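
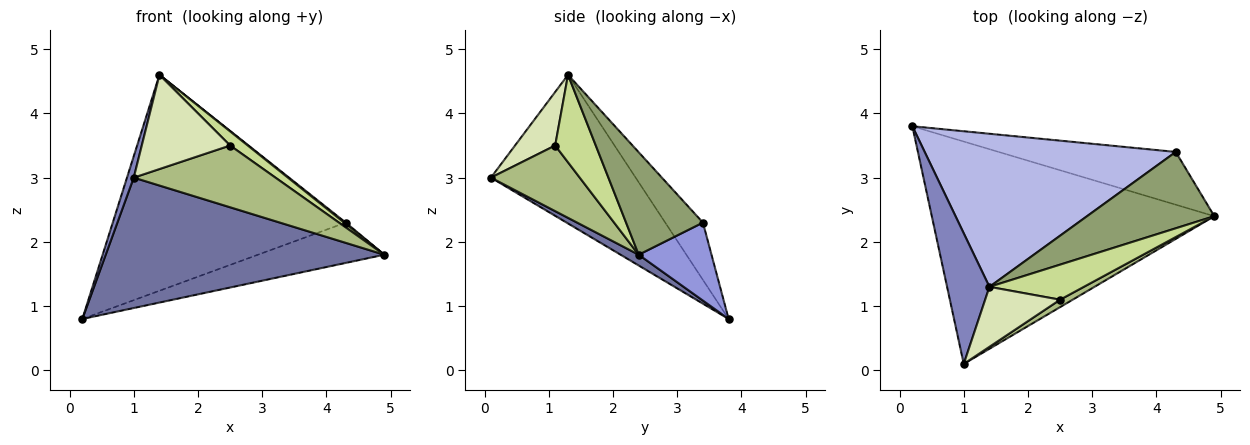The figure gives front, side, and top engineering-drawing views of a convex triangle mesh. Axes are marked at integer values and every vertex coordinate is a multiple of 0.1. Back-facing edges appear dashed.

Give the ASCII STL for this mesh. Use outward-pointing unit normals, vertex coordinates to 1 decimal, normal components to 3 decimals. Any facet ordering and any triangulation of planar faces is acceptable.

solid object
 facet normal 0.033 -0.506 -0.862
  outer loop
   vertex 1.0 0.1 3.0
   vertex 0.2 3.8 0.8
   vertex 4.9 2.4 1.8
  endloop
 endfacet
 facet normal -0.961 -0.045 0.274
  outer loop
   vertex 1.4 1.3 4.6
   vertex 0.2 3.8 0.8
   vertex 1.0 0.1 3.0
  endloop
 endfacet
 facet normal 0.330 0.573 -0.750
  outer loop
   vertex 4.3 3.4 2.3
   vertex 4.9 2.4 1.8
   vertex 0.2 3.8 0.8
  endloop
 endfacet
 facet normal -0.131 0.809 0.573
  outer loop
   vertex 4.3 3.4 2.3
   vertex 0.2 3.8 0.8
   vertex 1.4 1.3 4.6
  endloop
 endfacet
 facet normal 0.627 -0.013 0.779
  outer loop
   vertex 4.3 3.4 2.3
   vertex 1.4 1.3 4.6
   vertex 4.9 2.4 1.8
  endloop
 endfacet
 facet normal 0.528 -0.843 0.101
  outer loop
   vertex 2.5 1.1 3.5
   vertex 1.0 0.1 3.0
   vertex 4.9 2.4 1.8
  endloop
 endfacet
 facet normal 0.652 -0.284 0.703
  outer loop
   vertex 2.5 1.1 3.5
   vertex 4.9 2.4 1.8
   vertex 1.4 1.3 4.6
  endloop
 endfacet
 facet normal 0.358 -0.788 0.501
  outer loop
   vertex 2.5 1.1 3.5
   vertex 1.4 1.3 4.6
   vertex 1.0 0.1 3.0
  endloop
 endfacet
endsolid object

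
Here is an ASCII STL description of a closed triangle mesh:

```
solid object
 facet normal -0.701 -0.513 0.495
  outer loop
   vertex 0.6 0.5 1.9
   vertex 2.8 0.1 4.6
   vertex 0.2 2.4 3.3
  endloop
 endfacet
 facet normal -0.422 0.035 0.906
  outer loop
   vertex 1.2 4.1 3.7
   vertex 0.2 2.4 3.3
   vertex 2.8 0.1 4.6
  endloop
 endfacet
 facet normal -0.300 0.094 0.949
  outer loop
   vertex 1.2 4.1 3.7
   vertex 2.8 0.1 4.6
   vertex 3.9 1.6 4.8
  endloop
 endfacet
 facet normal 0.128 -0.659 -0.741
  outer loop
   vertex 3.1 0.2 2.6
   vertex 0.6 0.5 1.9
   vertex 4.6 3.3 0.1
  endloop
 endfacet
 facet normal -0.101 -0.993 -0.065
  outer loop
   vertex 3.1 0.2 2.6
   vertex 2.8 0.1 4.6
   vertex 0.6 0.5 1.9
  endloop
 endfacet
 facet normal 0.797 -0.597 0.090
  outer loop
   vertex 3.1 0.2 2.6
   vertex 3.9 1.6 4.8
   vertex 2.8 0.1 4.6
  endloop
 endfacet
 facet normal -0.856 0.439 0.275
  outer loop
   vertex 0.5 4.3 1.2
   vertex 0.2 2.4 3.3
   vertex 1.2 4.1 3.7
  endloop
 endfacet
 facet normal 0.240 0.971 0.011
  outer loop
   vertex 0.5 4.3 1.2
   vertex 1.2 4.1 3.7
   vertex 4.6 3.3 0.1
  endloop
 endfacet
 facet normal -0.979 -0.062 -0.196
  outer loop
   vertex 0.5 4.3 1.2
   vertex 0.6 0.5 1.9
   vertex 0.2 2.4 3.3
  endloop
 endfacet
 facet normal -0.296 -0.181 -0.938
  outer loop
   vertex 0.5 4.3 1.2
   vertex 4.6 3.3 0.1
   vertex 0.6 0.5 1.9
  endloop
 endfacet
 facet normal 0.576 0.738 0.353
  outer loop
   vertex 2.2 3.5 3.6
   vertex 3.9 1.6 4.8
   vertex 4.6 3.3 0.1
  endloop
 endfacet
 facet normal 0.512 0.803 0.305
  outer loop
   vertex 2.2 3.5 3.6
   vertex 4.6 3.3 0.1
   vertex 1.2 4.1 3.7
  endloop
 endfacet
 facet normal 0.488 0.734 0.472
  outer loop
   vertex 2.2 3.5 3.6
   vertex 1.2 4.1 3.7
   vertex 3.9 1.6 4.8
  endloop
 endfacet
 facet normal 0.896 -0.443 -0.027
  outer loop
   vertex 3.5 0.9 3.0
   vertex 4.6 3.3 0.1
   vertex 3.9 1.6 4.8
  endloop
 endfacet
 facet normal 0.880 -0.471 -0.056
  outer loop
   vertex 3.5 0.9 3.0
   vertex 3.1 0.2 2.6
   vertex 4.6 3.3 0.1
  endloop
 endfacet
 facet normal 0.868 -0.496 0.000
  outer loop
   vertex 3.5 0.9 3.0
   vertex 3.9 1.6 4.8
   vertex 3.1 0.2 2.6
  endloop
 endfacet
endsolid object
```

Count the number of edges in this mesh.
24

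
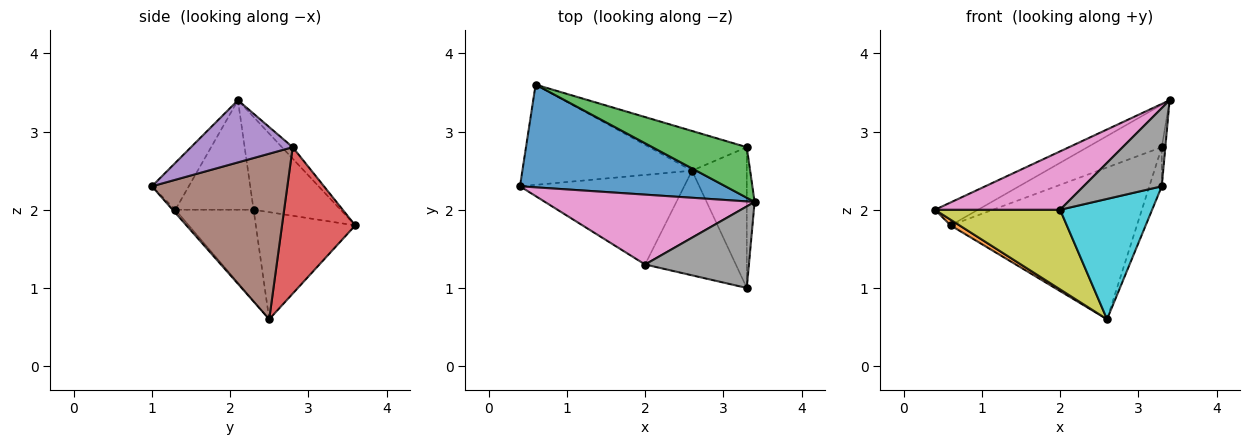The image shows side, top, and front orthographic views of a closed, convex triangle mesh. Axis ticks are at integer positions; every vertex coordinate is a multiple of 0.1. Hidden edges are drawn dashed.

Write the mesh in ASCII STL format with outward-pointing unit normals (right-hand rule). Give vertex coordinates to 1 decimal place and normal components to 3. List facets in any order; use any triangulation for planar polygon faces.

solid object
 facet normal -0.403 0.199 0.893
  outer loop
   vertex 0.6 3.6 1.8
   vertex 0.4 2.3 2.0
   vertex 3.4 2.1 3.4
  endloop
 endfacet
 facet normal -0.533 -0.048 -0.845
  outer loop
   vertex 2.6 2.5 0.6
   vertex 0.4 2.3 2.0
   vertex 0.6 3.6 1.8
  endloop
 endfacet
 facet normal -0.093 0.640 0.762
  outer loop
   vertex 3.3 2.8 2.8
   vertex 0.6 3.6 1.8
   vertex 3.4 2.1 3.4
  endloop
 endfacet
 facet normal 0.355 0.904 -0.236
  outer loop
   vertex 3.3 2.8 2.8
   vertex 2.6 2.5 0.6
   vertex 0.6 3.6 1.8
  endloop
 endfacet
 facet normal 0.992 0.035 -0.125
  outer loop
   vertex 3.3 2.8 2.8
   vertex 3.4 2.1 3.4
   vertex 3.3 1.0 2.3
  endloop
 endfacet
 facet normal 0.946 0.087 -0.313
  outer loop
   vertex 3.3 2.8 2.8
   vertex 3.3 1.0 2.3
   vertex 2.6 2.5 0.6
  endloop
 endfacet
 facet normal -0.372 -0.595 0.712
  outer loop
   vertex 2.0 1.3 2.0
   vertex 3.4 2.1 3.4
   vertex 0.4 2.3 2.0
  endloop
 endfacet
 facet normal -0.310 -0.658 0.686
  outer loop
   vertex 2.0 1.3 2.0
   vertex 3.3 1.0 2.3
   vertex 3.4 2.1 3.4
  endloop
 endfacet
 facet normal -0.383 -0.614 -0.690
  outer loop
   vertex 2.0 1.3 2.0
   vertex 0.4 2.3 2.0
   vertex 2.6 2.5 0.6
  endloop
 endfacet
 facet normal -0.023 -0.754 -0.656
  outer loop
   vertex 2.0 1.3 2.0
   vertex 2.6 2.5 0.6
   vertex 3.3 1.0 2.3
  endloop
 endfacet
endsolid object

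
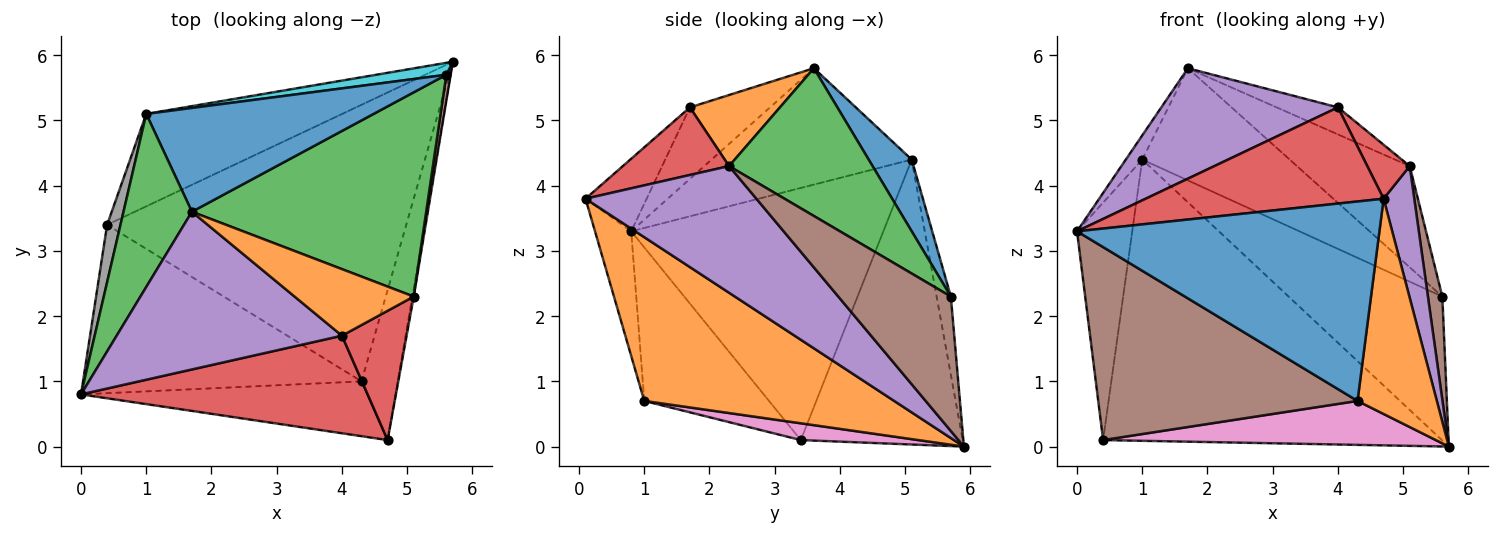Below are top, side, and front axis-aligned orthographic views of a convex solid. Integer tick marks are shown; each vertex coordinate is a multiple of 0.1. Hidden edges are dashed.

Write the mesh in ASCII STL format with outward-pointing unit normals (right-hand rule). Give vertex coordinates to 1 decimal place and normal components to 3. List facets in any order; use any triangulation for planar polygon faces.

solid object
 facet normal -0.115 -0.958 -0.263
  outer loop
   vertex 4.3 1.0 0.7
   vertex 4.7 0.1 3.8
   vertex 0.0 0.8 3.3
  endloop
 endfacet
 facet normal 0.933 -0.296 -0.206
  outer loop
   vertex 4.3 1.0 0.7
   vertex 5.7 5.9 0.0
   vertex 4.7 0.1 3.8
  endloop
 endfacet
 facet normal -0.860 0.071 0.506
  outer loop
   vertex 1.0 5.1 4.4
   vertex 0.0 0.8 3.3
   vertex 1.7 3.6 5.8
  endloop
 endfacet
 facet normal -0.177 -0.691 0.701
  outer loop
   vertex 4.0 1.7 5.2
   vertex 0.0 0.8 3.3
   vertex 4.7 0.1 3.8
  endloop
 endfacet
 facet normal -0.252 -0.555 0.793
  outer loop
   vertex 4.0 1.7 5.2
   vertex 1.7 3.6 5.8
   vertex 0.0 0.8 3.3
  endloop
 endfacet
 facet normal -0.341 -0.708 -0.618
  outer loop
   vertex 0.4 3.4 0.1
   vertex 4.3 1.0 0.7
   vertex 0.0 0.8 3.3
  endloop
 endfacet
 facet normal 0.055 -0.157 -0.986
  outer loop
   vertex 0.4 3.4 0.1
   vertex 5.7 5.9 0.0
   vertex 4.3 1.0 0.7
  endloop
 endfacet
 facet normal -0.976 0.214 0.052
  outer loop
   vertex 0.4 3.4 0.1
   vertex 0.0 0.8 3.3
   vertex 1.0 5.1 4.4
  endloop
 endfacet
 facet normal -0.413 0.865 -0.284
  outer loop
   vertex 0.4 3.4 0.1
   vertex 1.0 5.1 4.4
   vertex 5.7 5.9 0.0
  endloop
 endfacet
 facet normal -0.092 0.992 0.082
  outer loop
   vertex 5.6 5.7 2.3
   vertex 5.7 5.9 0.0
   vertex 1.0 5.1 4.4
  endloop
 endfacet
 facet normal 0.210 0.718 0.664
  outer loop
   vertex 5.6 5.7 2.3
   vertex 1.0 5.1 4.4
   vertex 1.7 3.6 5.8
  endloop
 endfacet
 facet normal 0.484 0.329 0.811
  outer loop
   vertex 5.1 2.3 4.3
   vertex 1.7 3.6 5.8
   vertex 4.0 1.7 5.2
  endloop
 endfacet
 facet normal 0.492 0.387 0.780
  outer loop
   vertex 5.1 2.3 4.3
   vertex 5.6 5.7 2.3
   vertex 1.7 3.6 5.8
  endloop
 endfacet
 facet normal 0.694 -0.277 0.664
  outer loop
   vertex 5.1 2.3 4.3
   vertex 4.0 1.7 5.2
   vertex 4.7 0.1 3.8
  endloop
 endfacet
 facet normal 0.984 -0.177 -0.010
  outer loop
   vertex 5.1 2.3 4.3
   vertex 4.7 0.1 3.8
   vertex 5.7 5.9 0.0
  endloop
 endfacet
 facet normal 0.991 -0.127 0.032
  outer loop
   vertex 5.1 2.3 4.3
   vertex 5.7 5.9 0.0
   vertex 5.6 5.7 2.3
  endloop
 endfacet
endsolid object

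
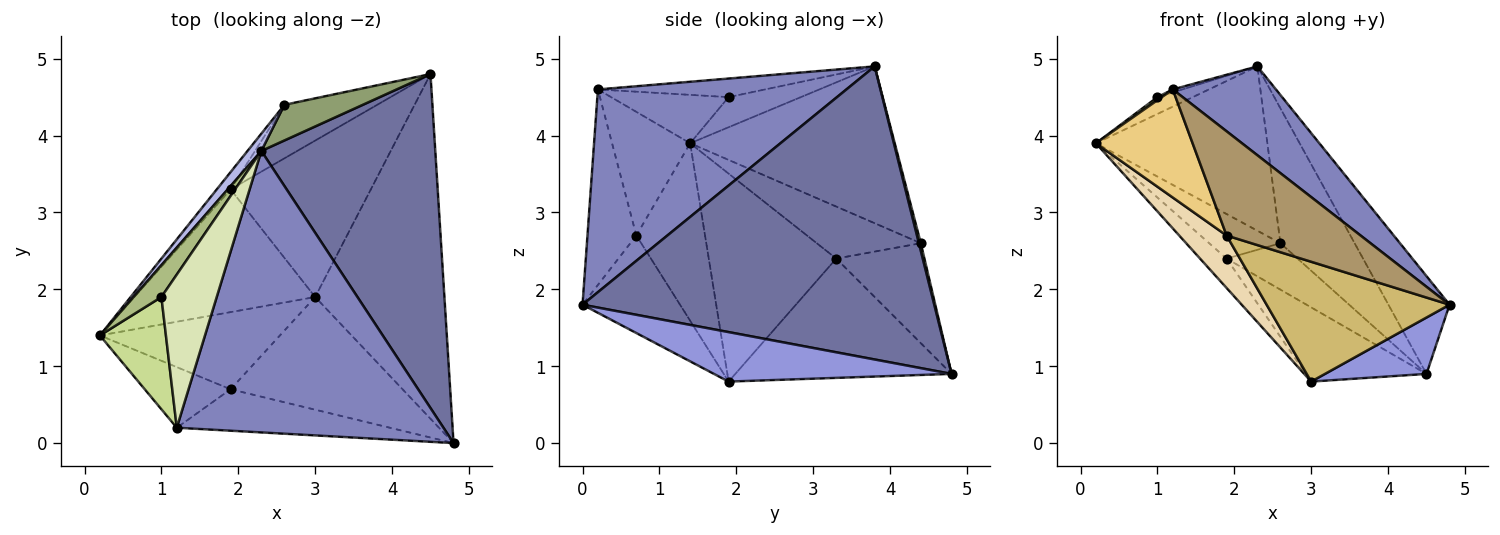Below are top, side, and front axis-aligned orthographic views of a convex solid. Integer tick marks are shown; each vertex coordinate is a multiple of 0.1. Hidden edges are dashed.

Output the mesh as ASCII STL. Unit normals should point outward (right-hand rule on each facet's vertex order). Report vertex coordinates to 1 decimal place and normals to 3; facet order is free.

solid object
 facet normal 0.851 0.148 0.505
  outer loop
   vertex 2.3 3.8 4.9
   vertex 4.8 0.0 1.8
   vertex 4.5 4.8 0.9
  endloop
 endfacet
 facet normal 0.587 -0.244 0.772
  outer loop
   vertex 1.2 0.2 4.6
   vertex 4.8 0.0 1.8
   vertex 2.3 3.8 4.9
  endloop
 endfacet
 facet normal 0.353 -0.151 -0.923
  outer loop
   vertex 3.0 1.9 0.8
   vertex 4.5 4.8 0.9
   vertex 4.8 0.0 1.8
  endloop
 endfacet
 facet normal -0.765 0.641 0.067
  outer loop
   vertex 2.6 4.4 2.6
   vertex 0.2 1.4 3.9
   vertex 2.3 3.8 4.9
  endloop
 endfacet
 facet normal 0.025 0.967 0.255
  outer loop
   vertex 2.6 4.4 2.6
   vertex 2.3 3.8 4.9
   vertex 4.5 4.8 0.9
  endloop
 endfacet
 facet normal -0.691 0.338 0.639
  outer loop
   vertex 1.0 1.9 4.5
   vertex 2.3 3.8 4.9
   vertex 0.2 1.4 3.9
  endloop
 endfacet
 facet normal -0.591 -0.022 0.806
  outer loop
   vertex 1.0 1.9 4.5
   vertex 0.2 1.4 3.9
   vertex 1.2 0.2 4.6
  endloop
 endfacet
 facet normal -0.318 0.018 0.948
  outer loop
   vertex 1.0 1.9 4.5
   vertex 1.2 0.2 4.6
   vertex 2.3 3.8 4.9
  endloop
 endfacet
 facet normal -0.321 -0.880 -0.350
  outer loop
   vertex 1.9 0.7 2.7
   vertex 4.8 0.0 1.8
   vertex 1.2 0.2 4.6
  endloop
 endfacet
 facet normal -0.362 -0.679 -0.639
  outer loop
   vertex 1.9 0.7 2.7
   vertex 3.0 1.9 0.8
   vertex 4.8 0.0 1.8
  endloop
 endfacet
 facet normal -0.576 -0.713 -0.400
  outer loop
   vertex 1.9 0.7 2.7
   vertex 1.2 0.2 4.6
   vertex 0.2 1.4 3.9
  endloop
 endfacet
 facet normal -0.632 -0.436 -0.641
  outer loop
   vertex 1.9 0.7 2.7
   vertex 0.2 1.4 3.9
   vertex 3.0 1.9 0.8
  endloop
 endfacet
 facet normal -0.609 0.340 -0.716
  outer loop
   vertex 1.9 3.3 2.4
   vertex 4.5 4.8 0.9
   vertex 3.0 1.9 0.8
  endloop
 endfacet
 facet normal -0.631 0.508 -0.586
  outer loop
   vertex 1.9 3.3 2.4
   vertex 2.6 4.4 2.6
   vertex 4.5 4.8 0.9
  endloop
 endfacet
 facet normal -0.745 0.155 -0.648
  outer loop
   vertex 1.9 3.3 2.4
   vertex 3.0 1.9 0.8
   vertex 0.2 1.4 3.9
  endloop
 endfacet
 facet normal -0.806 0.552 -0.214
  outer loop
   vertex 1.9 3.3 2.4
   vertex 0.2 1.4 3.9
   vertex 2.6 4.4 2.6
  endloop
 endfacet
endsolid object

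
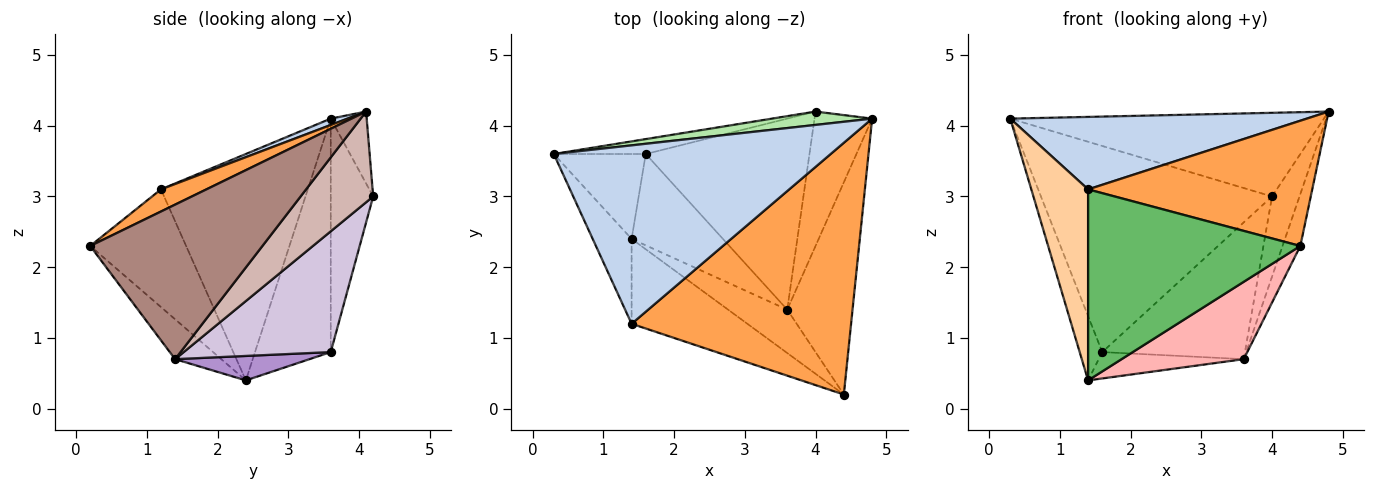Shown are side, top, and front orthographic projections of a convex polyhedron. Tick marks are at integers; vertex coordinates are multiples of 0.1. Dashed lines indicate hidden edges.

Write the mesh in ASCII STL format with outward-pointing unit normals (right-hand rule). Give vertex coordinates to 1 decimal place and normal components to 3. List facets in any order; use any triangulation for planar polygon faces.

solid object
 facet normal -0.897 0.267 -0.353
  outer loop
   vertex 1.6 3.6 0.8
   vertex 1.4 2.4 0.4
   vertex 0.3 3.6 4.1
  endloop
 endfacet
 facet normal 0.021 -0.376 0.926
  outer loop
   vertex 1.4 1.2 3.1
   vertex 4.8 4.1 4.2
   vertex 0.3 3.6 4.1
  endloop
 endfacet
 facet normal 0.090 -0.444 0.892
  outer loop
   vertex 1.4 1.2 3.1
   vertex 4.4 0.2 2.3
   vertex 4.8 4.1 4.2
  endloop
 endfacet
 facet normal -0.921 -0.356 -0.158
  outer loop
   vertex 1.4 1.2 3.1
   vertex 0.3 3.6 4.1
   vertex 1.4 2.4 0.4
  endloop
 endfacet
 facet normal -0.382 -0.845 -0.375
  outer loop
   vertex 1.4 1.2 3.1
   vertex 1.4 2.4 0.4
   vertex 4.4 0.2 2.3
  endloop
 endfacet
 facet normal -0.113 0.981 0.157
  outer loop
   vertex 4.0 4.2 3.0
   vertex 0.3 3.6 4.1
   vertex 4.8 4.1 4.2
  endloop
 endfacet
 facet normal -0.180 0.981 -0.071
  outer loop
   vertex 4.0 4.2 3.0
   vertex 1.6 3.6 0.8
   vertex 0.3 3.6 4.1
  endloop
 endfacet
 facet normal -0.313 -0.828 -0.465
  outer loop
   vertex 3.6 1.4 0.7
   vertex 4.4 0.2 2.3
   vertex 1.4 2.4 0.4
  endloop
 endfacet
 facet normal 0.249 0.269 -0.930
  outer loop
   vertex 3.6 1.4 0.7
   vertex 1.4 2.4 0.4
   vertex 1.6 3.6 0.8
  endloop
 endfacet
 facet normal 0.514 0.499 -0.697
  outer loop
   vertex 3.6 1.4 0.7
   vertex 1.6 3.6 0.8
   vertex 4.0 4.2 3.0
  endloop
 endfacet
 facet normal 0.917 0.095 -0.387
  outer loop
   vertex 3.6 1.4 0.7
   vertex 4.8 4.1 4.2
   vertex 4.4 0.2 2.3
  endloop
 endfacet
 facet normal 0.804 0.305 -0.511
  outer loop
   vertex 3.6 1.4 0.7
   vertex 4.0 4.2 3.0
   vertex 4.8 4.1 4.2
  endloop
 endfacet
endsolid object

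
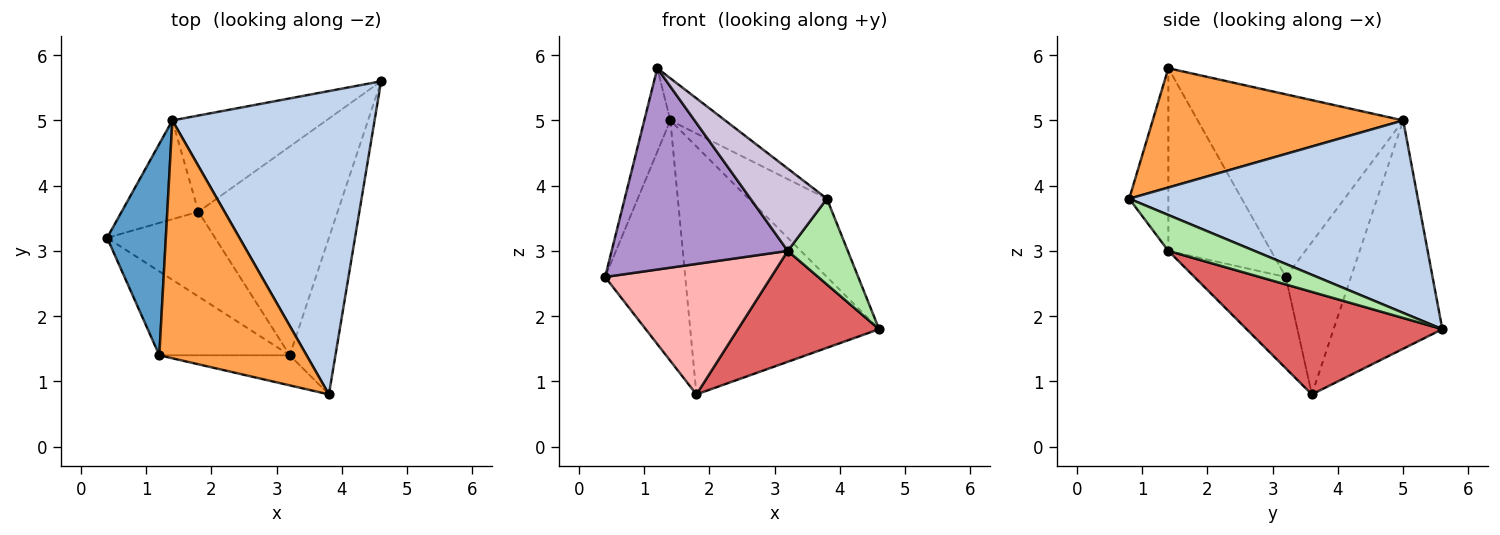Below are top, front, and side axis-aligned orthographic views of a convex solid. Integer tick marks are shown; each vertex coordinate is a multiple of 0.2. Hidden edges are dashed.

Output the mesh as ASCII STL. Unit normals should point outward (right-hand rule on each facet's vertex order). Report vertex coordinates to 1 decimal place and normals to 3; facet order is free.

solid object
 facet normal -0.945 0.120 0.304
  outer loop
   vertex 1.4 5.0 5.0
   vertex 0.4 3.2 2.6
   vertex 1.2 1.4 5.8
  endloop
 endfacet
 facet normal 0.678 0.184 0.712
  outer loop
   vertex 1.4 5.0 5.0
   vertex 3.8 0.8 3.8
   vertex 4.6 5.6 1.8
  endloop
 endfacet
 facet normal 0.624 0.136 0.770
  outer loop
   vertex 1.4 5.0 5.0
   vertex 1.2 1.4 5.8
   vertex 3.8 0.8 3.8
  endloop
 endfacet
 facet normal -0.601 0.739 -0.304
  outer loop
   vertex 1.8 3.6 0.8
   vertex 0.4 3.2 2.6
   vertex 1.4 5.0 5.0
  endloop
 endfacet
 facet normal -0.473 0.821 -0.319
  outer loop
   vertex 1.8 3.6 0.8
   vertex 1.4 5.0 5.0
   vertex 4.6 5.6 1.8
  endloop
 endfacet
 facet normal 0.567 -0.395 -0.722
  outer loop
   vertex 3.2 1.4 3.0
   vertex 4.6 5.6 1.8
   vertex 3.8 0.8 3.8
  endloop
 endfacet
 facet normal 0.545 -0.393 -0.740
  outer loop
   vertex 3.2 1.4 3.0
   vertex 1.8 3.6 0.8
   vertex 4.6 5.6 1.8
  endloop
 endfacet
 facet normal -0.419 -0.761 -0.495
  outer loop
   vertex 3.2 1.4 3.0
   vertex 0.4 3.2 2.6
   vertex 1.8 3.6 0.8
  endloop
 endfacet
 facet normal -0.474 -0.813 -0.339
  outer loop
   vertex 3.2 1.4 3.0
   vertex 1.2 1.4 5.8
   vertex 0.4 3.2 2.6
  endloop
 endfacet
 facet normal -0.433 -0.846 -0.310
  outer loop
   vertex 3.2 1.4 3.0
   vertex 3.8 0.8 3.8
   vertex 1.2 1.4 5.8
  endloop
 endfacet
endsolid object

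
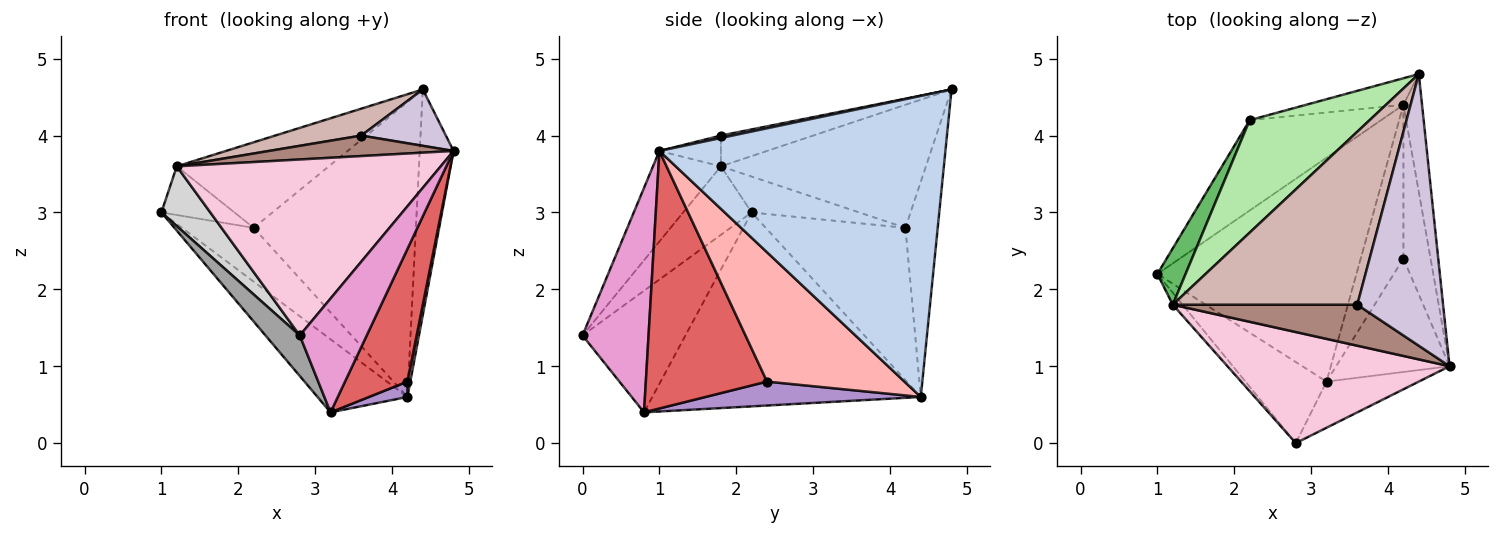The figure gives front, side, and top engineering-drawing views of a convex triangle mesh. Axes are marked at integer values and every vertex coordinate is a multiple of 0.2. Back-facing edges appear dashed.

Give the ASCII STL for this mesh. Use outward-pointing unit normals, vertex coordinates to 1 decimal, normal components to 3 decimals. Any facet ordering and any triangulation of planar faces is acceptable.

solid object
 facet normal -0.680 0.228 -0.697
  outer loop
   vertex 4.2 4.4 0.6
   vertex 3.2 0.8 0.4
   vertex 1.0 2.2 3.0
  endloop
 endfacet
 facet normal 0.991 0.117 -0.061
  outer loop
   vertex 4.2 4.4 0.6
   vertex 4.4 4.8 4.6
   vertex 4.8 1.0 3.8
  endloop
 endfacet
 facet normal -0.706 0.363 -0.609
  outer loop
   vertex 2.2 4.2 2.8
   vertex 4.2 4.4 0.6
   vertex 1.0 2.2 3.0
  endloop
 endfacet
 facet normal -0.194 0.977 -0.088
  outer loop
   vertex 2.2 4.2 2.8
   vertex 4.4 4.8 4.6
   vertex 4.2 4.4 0.6
  endloop
 endfacet
 facet normal -0.694 0.471 0.545
  outer loop
   vertex 2.2 4.2 2.8
   vertex 1.0 2.2 3.0
   vertex 1.2 1.8 3.6
  endloop
 endfacet
 facet normal -0.632 0.469 0.617
  outer loop
   vertex 2.2 4.2 2.8
   vertex 1.2 1.8 3.6
   vertex 4.4 4.8 4.6
  endloop
 endfacet
 facet normal 0.828 -0.426 -0.365
  outer loop
   vertex 4.2 2.4 0.8
   vertex 4.8 1.0 3.8
   vertex 3.2 0.8 0.4
  endloop
 endfacet
 facet normal 0.978 -0.021 -0.205
  outer loop
   vertex 4.2 2.4 0.8
   vertex 4.2 4.4 0.6
   vertex 4.8 1.0 3.8
  endloop
 endfacet
 facet normal 0.487 -0.087 -0.869
  outer loop
   vertex 4.2 2.4 0.8
   vertex 3.2 0.8 0.4
   vertex 4.2 4.4 0.6
  endloop
 endfacet
 facet normal 0.028 -0.203 0.979
  outer loop
   vertex 3.6 1.8 4.0
   vertex 4.8 1.0 3.8
   vertex 4.4 4.8 4.6
  endloop
 endfacet
 facet normal -0.147 -0.442 0.885
  outer loop
   vertex 3.6 1.8 4.0
   vertex 1.2 1.8 3.6
   vertex 4.8 1.0 3.8
  endloop
 endfacet
 facet normal -0.162 -0.152 0.975
  outer loop
   vertex 3.6 1.8 4.0
   vertex 4.4 4.8 4.6
   vertex 1.2 1.8 3.6
  endloop
 endfacet
 facet normal 0.675 -0.684 -0.277
  outer loop
   vertex 2.8 0.0 1.4
   vertex 3.2 0.8 0.4
   vertex 4.8 1.0 3.8
  endloop
 endfacet
 facet normal -0.213 -0.826 0.521
  outer loop
   vertex 2.8 0.0 1.4
   vertex 4.8 1.0 3.8
   vertex 1.2 1.8 3.6
  endloop
 endfacet
 facet normal -0.802 -0.267 -0.535
  outer loop
   vertex 2.8 0.0 1.4
   vertex 1.0 2.2 3.0
   vertex 3.2 0.8 0.4
  endloop
 endfacet
 facet normal -0.808 -0.577 -0.115
  outer loop
   vertex 2.8 0.0 1.4
   vertex 1.2 1.8 3.6
   vertex 1.0 2.2 3.0
  endloop
 endfacet
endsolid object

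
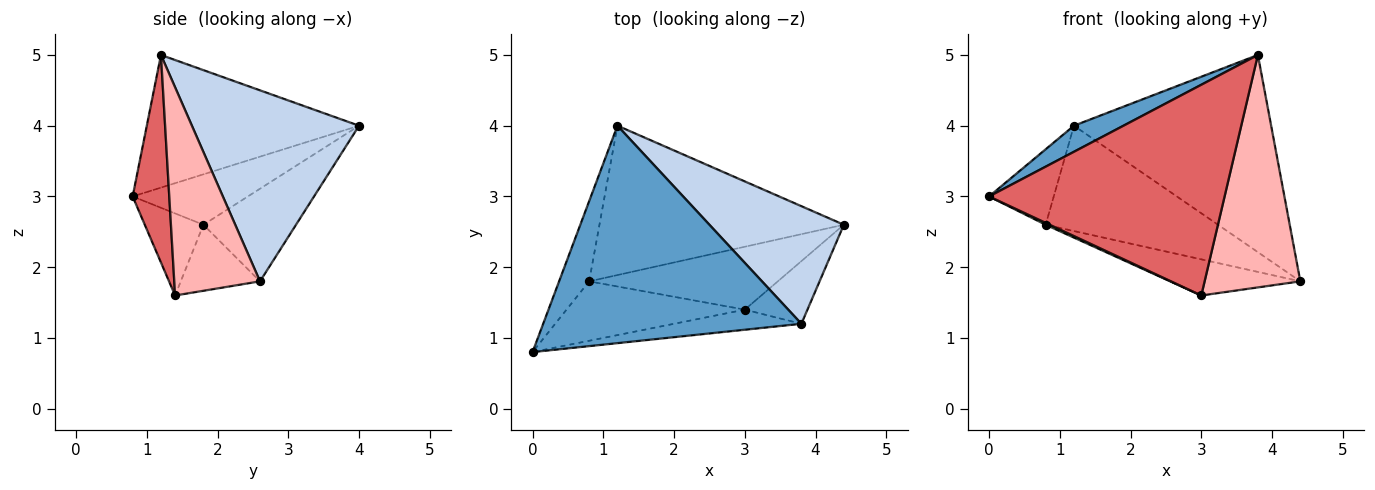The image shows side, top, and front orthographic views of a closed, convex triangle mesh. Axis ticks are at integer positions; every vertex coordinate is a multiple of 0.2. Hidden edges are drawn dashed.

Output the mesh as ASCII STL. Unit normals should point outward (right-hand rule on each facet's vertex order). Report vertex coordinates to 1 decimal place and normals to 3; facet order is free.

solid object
 facet normal -0.454 -0.106 0.884
  outer loop
   vertex 3.8 1.2 5.0
   vertex 1.2 4.0 4.0
   vertex 0.0 0.8 3.0
  endloop
 endfacet
 facet normal 0.589 0.694 0.414
  outer loop
   vertex 3.8 1.2 5.0
   vertex 4.4 2.6 1.8
   vertex 1.2 4.0 4.0
  endloop
 endfacet
 facet normal -0.774 0.434 -0.461
  outer loop
   vertex 0.8 1.8 2.6
   vertex 0.0 0.8 3.0
   vertex 1.2 4.0 4.0
  endloop
 endfacet
 facet normal -0.296 0.551 -0.781
  outer loop
   vertex 0.8 1.8 2.6
   vertex 1.2 4.0 4.0
   vertex 4.4 2.6 1.8
  endloop
 endfacet
 facet normal -0.418 -0.029 -0.908
  outer loop
   vertex 3.0 1.4 1.6
   vertex 0.0 0.8 3.0
   vertex 0.8 1.8 2.6
  endloop
 endfacet
 facet normal -0.290 0.477 -0.830
  outer loop
   vertex 3.0 1.4 1.6
   vertex 0.8 1.8 2.6
   vertex 4.4 2.6 1.8
  endloop
 endfacet
 facet normal 0.153 -0.984 -0.094
  outer loop
   vertex 3.0 1.4 1.6
   vertex 3.8 1.2 5.0
   vertex 0.0 0.8 3.0
  endloop
 endfacet
 facet normal 0.654 -0.730 -0.197
  outer loop
   vertex 3.0 1.4 1.6
   vertex 4.4 2.6 1.8
   vertex 3.8 1.2 5.0
  endloop
 endfacet
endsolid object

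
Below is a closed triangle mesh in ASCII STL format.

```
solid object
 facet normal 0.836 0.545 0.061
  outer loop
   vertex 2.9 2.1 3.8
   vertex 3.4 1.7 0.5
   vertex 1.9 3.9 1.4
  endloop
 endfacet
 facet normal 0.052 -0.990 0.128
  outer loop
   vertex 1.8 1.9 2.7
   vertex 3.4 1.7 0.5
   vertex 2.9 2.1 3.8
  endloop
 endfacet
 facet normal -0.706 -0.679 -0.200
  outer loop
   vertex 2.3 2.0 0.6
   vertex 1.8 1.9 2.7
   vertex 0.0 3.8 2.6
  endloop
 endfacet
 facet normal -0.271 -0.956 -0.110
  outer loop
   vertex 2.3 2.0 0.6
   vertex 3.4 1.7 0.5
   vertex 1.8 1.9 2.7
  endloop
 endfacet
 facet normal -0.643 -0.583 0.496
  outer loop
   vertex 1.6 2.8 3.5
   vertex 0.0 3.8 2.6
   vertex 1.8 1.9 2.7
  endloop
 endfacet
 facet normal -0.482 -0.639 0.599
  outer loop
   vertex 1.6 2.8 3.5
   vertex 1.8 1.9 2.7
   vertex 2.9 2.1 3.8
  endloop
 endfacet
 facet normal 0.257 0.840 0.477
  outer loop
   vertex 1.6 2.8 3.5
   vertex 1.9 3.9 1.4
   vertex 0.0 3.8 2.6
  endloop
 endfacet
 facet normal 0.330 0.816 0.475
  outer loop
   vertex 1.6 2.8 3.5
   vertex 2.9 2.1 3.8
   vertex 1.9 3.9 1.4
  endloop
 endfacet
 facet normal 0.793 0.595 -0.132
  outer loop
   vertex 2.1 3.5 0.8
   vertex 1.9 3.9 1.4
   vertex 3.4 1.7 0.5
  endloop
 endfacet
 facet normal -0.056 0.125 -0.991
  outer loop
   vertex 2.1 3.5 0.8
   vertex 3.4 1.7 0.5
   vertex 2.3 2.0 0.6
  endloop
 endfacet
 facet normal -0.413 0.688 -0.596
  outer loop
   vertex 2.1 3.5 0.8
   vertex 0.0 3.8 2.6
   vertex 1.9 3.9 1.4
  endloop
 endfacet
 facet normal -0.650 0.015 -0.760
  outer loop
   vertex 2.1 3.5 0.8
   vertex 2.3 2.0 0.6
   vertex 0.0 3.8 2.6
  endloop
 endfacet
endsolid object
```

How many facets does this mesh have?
12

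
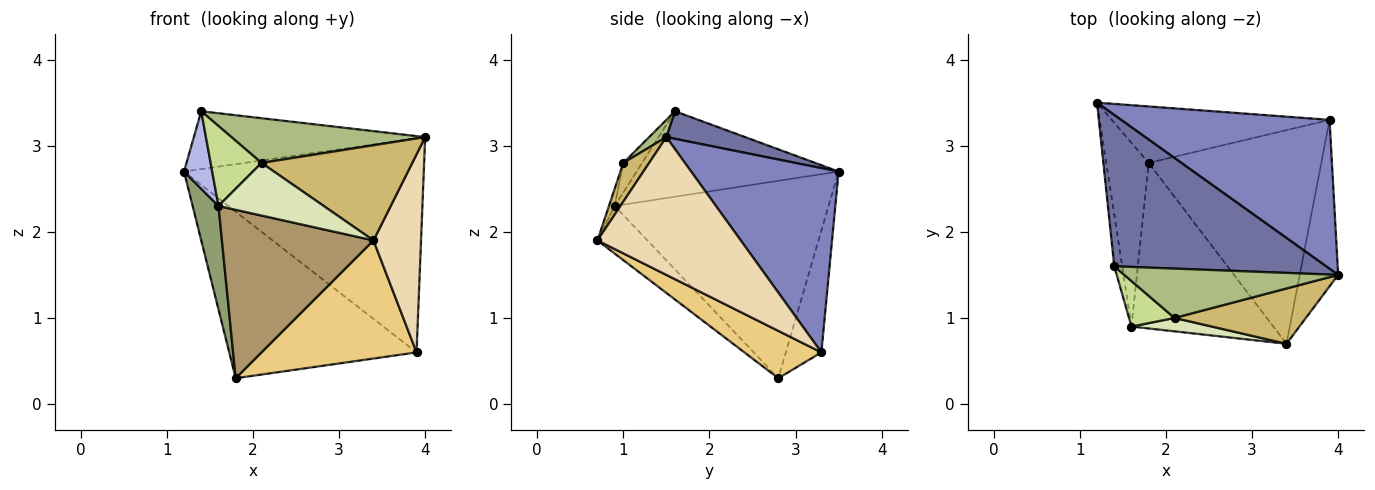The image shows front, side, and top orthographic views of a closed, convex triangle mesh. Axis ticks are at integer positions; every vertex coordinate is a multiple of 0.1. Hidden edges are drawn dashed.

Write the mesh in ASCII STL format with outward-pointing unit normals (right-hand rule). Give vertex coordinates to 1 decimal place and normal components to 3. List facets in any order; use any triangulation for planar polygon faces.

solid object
 facet normal 0.121 0.354 0.927
  outer loop
   vertex 1.4 1.6 3.4
   vertex 4.0 1.5 3.1
   vertex 1.2 3.5 2.7
  endloop
 endfacet
 facet normal 0.451 0.733 0.510
  outer loop
   vertex 3.9 3.3 0.6
   vertex 1.2 3.5 2.7
   vertex 4.0 1.5 3.1
  endloop
 endfacet
 facet normal -0.177 0.932 -0.316
  outer loop
   vertex 3.9 3.3 0.6
   vertex 1.8 2.8 0.3
   vertex 1.2 3.5 2.7
  endloop
 endfacet
 facet normal -0.986 -0.138 -0.092
  outer loop
   vertex 1.6 0.9 2.3
   vertex 1.4 1.6 3.4
   vertex 1.2 3.5 2.7
  endloop
 endfacet
 facet normal -0.971 -0.117 -0.209
  outer loop
   vertex 1.6 0.9 2.3
   vertex 1.2 3.5 2.7
   vertex 1.8 2.8 0.3
  endloop
 endfacet
 facet normal 0.060 -0.670 0.740
  outer loop
   vertex 2.1 1.0 2.8
   vertex 4.0 1.5 3.1
   vertex 1.4 1.6 3.4
  endloop
 endfacet
 facet normal -0.306 -0.828 0.471
  outer loop
   vertex 2.1 1.0 2.8
   vertex 1.4 1.6 3.4
   vertex 1.6 0.9 2.3
  endloop
 endfacet
 facet normal -0.053 -0.968 0.246
  outer loop
   vertex 3.4 0.7 1.9
   vertex 2.1 1.0 2.8
   vertex 1.6 0.9 2.3
  endloop
 endfacet
 facet normal -0.229 -0.694 -0.682
  outer loop
   vertex 3.4 0.7 1.9
   vertex 1.6 0.9 2.3
   vertex 1.8 2.8 0.3
  endloop
 endfacet
 facet normal 0.147 -0.855 0.497
  outer loop
   vertex 3.4 0.7 1.9
   vertex 4.0 1.5 3.1
   vertex 2.1 1.0 2.8
  endloop
 endfacet
 facet normal 0.234 -0.470 -0.851
  outer loop
   vertex 3.4 0.7 1.9
   vertex 1.8 2.8 0.3
   vertex 3.9 3.3 0.6
  endloop
 endfacet
 facet normal 0.918 -0.304 -0.256
  outer loop
   vertex 3.4 0.7 1.9
   vertex 3.9 3.3 0.6
   vertex 4.0 1.5 3.1
  endloop
 endfacet
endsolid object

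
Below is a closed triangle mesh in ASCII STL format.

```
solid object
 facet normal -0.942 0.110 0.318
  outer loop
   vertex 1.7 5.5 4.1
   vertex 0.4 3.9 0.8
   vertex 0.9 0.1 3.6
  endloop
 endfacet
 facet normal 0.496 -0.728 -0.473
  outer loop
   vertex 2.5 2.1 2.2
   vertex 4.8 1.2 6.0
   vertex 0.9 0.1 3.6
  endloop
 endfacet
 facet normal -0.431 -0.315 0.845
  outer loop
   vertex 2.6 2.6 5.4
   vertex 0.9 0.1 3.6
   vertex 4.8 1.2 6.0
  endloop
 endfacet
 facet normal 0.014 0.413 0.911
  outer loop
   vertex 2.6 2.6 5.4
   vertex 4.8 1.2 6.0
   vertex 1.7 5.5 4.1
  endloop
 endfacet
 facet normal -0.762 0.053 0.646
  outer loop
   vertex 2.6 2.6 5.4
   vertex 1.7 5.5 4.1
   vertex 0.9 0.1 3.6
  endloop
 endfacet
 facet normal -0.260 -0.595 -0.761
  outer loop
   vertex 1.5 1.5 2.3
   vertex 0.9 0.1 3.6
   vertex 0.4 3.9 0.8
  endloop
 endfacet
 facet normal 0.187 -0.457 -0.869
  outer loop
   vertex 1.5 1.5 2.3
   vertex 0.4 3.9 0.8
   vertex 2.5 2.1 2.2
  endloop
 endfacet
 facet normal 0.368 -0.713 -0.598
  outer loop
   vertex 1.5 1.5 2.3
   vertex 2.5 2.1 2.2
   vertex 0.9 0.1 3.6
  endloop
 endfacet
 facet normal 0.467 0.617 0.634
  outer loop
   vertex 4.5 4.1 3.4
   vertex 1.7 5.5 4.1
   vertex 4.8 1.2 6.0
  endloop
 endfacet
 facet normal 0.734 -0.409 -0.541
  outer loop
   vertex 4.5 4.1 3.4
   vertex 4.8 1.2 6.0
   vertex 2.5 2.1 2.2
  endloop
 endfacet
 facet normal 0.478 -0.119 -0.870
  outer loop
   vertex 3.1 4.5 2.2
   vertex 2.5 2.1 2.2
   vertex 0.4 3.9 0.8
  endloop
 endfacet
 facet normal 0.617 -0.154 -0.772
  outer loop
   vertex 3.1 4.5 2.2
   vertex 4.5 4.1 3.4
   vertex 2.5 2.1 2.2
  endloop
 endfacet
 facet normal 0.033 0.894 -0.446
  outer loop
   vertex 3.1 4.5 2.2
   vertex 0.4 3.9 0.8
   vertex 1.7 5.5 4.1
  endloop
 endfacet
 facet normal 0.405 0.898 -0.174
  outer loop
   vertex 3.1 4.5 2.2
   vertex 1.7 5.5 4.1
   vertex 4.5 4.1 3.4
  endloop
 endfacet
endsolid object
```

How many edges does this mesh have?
21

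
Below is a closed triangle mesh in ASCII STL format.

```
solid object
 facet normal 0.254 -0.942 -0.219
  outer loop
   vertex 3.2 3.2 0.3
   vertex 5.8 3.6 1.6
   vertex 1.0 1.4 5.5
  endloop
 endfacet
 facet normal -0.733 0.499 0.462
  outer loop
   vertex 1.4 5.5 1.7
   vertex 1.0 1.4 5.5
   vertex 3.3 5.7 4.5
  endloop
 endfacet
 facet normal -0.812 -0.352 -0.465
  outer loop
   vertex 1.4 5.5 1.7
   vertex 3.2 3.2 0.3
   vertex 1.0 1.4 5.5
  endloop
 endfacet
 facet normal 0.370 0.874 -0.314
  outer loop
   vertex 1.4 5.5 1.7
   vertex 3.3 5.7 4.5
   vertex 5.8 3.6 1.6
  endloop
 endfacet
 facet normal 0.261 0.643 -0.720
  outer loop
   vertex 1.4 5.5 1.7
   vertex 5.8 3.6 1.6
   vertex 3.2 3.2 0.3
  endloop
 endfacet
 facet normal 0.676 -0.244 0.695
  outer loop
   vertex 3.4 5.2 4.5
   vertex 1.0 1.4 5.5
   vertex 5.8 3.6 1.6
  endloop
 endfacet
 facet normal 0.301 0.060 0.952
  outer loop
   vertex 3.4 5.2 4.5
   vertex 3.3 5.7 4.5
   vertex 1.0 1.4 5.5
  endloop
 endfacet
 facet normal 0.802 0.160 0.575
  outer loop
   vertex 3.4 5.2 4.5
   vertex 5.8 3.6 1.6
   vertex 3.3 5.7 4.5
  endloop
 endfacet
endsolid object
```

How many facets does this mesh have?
8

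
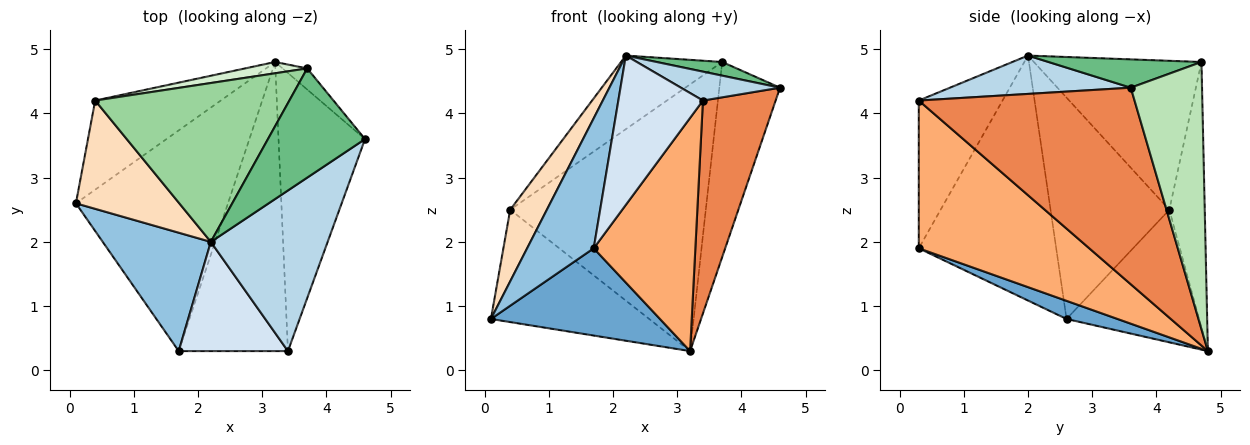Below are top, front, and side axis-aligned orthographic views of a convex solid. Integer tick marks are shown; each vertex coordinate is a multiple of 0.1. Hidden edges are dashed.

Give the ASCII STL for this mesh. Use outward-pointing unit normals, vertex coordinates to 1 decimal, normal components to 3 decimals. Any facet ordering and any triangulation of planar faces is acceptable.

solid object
 facet normal 0.110 -0.365 -0.924
  outer loop
   vertex 3.2 4.8 0.3
   vertex 1.7 0.3 1.9
   vertex 0.1 2.6 0.8
  endloop
 endfacet
 facet normal -0.836 -0.405 0.369
  outer loop
   vertex 2.2 2.0 4.9
   vertex 0.1 2.6 0.8
   vertex 1.7 0.3 1.9
  endloop
 endfacet
 facet normal 0.307 -0.169 0.937
  outer loop
   vertex 3.4 0.3 4.2
   vertex 4.6 3.6 4.4
   vertex 2.2 2.0 4.9
  endloop
 endfacet
 facet normal -0.624 -0.631 0.461
  outer loop
   vertex 3.4 0.3 4.2
   vertex 2.2 2.0 4.9
   vertex 1.7 0.3 1.9
  endloop
 endfacet
 facet normal 0.875 -0.295 -0.385
  outer loop
   vertex 3.4 0.3 4.2
   vertex 3.2 4.8 0.3
   vertex 4.6 3.6 4.4
  endloop
 endfacet
 facet normal 0.725 -0.432 -0.536
  outer loop
   vertex 3.4 0.3 4.2
   vertex 1.7 0.3 1.9
   vertex 3.2 4.8 0.3
  endloop
 endfacet
 facet normal -0.549 0.655 -0.520
  outer loop
   vertex 0.4 4.2 2.5
   vertex 3.2 4.8 0.3
   vertex 0.1 2.6 0.8
  endloop
 endfacet
 facet normal -0.873 -0.269 0.408
  outer loop
   vertex 0.4 4.2 2.5
   vertex 0.1 2.6 0.8
   vertex 2.2 2.0 4.9
  endloop
 endfacet
 facet normal 0.278 -0.119 0.953
  outer loop
   vertex 3.7 4.7 4.8
   vertex 2.2 2.0 4.9
   vertex 4.6 3.6 4.4
  endloop
 endfacet
 facet normal -0.571 0.345 0.745
  outer loop
   vertex 3.7 4.7 4.8
   vertex 0.4 4.2 2.5
   vertex 2.2 2.0 4.9
  endloop
 endfacet
 facet normal 0.759 0.647 -0.070
  outer loop
   vertex 3.7 4.7 4.8
   vertex 4.6 3.6 4.4
   vertex 3.2 4.8 0.3
  endloop
 endfacet
 facet normal -0.178 0.983 0.042
  outer loop
   vertex 3.7 4.7 4.8
   vertex 3.2 4.8 0.3
   vertex 0.4 4.2 2.5
  endloop
 endfacet
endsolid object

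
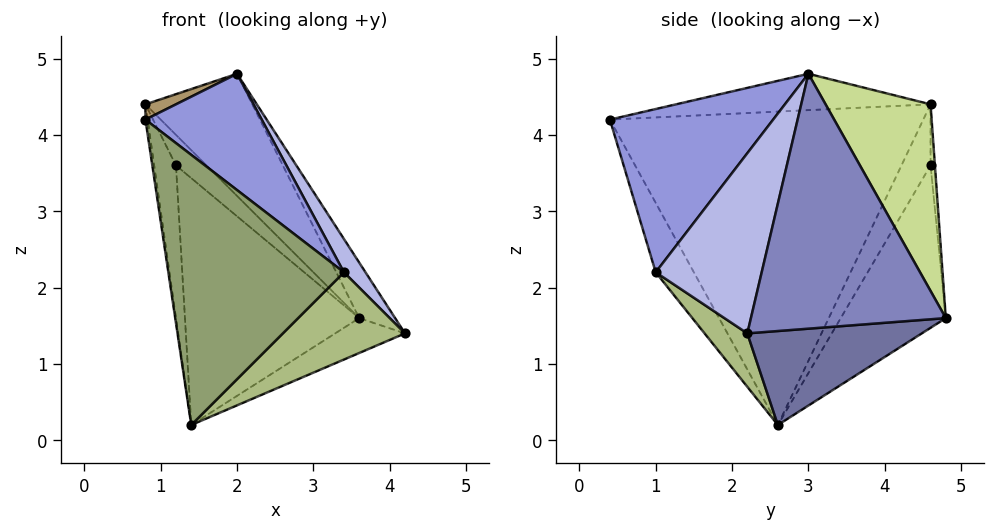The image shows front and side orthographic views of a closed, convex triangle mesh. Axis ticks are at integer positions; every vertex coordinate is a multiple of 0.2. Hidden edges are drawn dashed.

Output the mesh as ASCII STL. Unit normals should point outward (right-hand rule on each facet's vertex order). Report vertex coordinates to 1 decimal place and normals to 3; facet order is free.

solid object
 facet normal 0.408 0.163 -0.898
  outer loop
   vertex 1.4 2.6 0.2
   vertex 3.6 4.8 1.6
   vertex 4.2 2.2 1.4
  endloop
 endfacet
 facet normal 0.846 0.156 0.510
  outer loop
   vertex 2.0 3.0 4.8
   vertex 4.2 2.2 1.4
   vertex 3.6 4.8 1.6
  endloop
 endfacet
 facet normal 0.610 -0.434 0.663
  outer loop
   vertex 3.4 1.0 2.2
   vertex 2.0 3.0 4.8
   vertex 0.8 0.4 4.2
  endloop
 endfacet
 facet normal 0.810 -0.165 0.563
  outer loop
   vertex 3.4 1.0 2.2
   vertex 4.2 2.2 1.4
   vertex 2.0 3.0 4.8
  endloop
 endfacet
 facet normal -0.185 -0.849 -0.495
  outer loop
   vertex 3.4 1.0 2.2
   vertex 0.8 0.4 4.2
   vertex 1.4 2.6 0.2
  endloop
 endfacet
 facet normal 0.224 -0.640 -0.735
  outer loop
   vertex 3.4 1.0 2.2
   vertex 1.4 2.6 0.2
   vertex 4.2 2.2 1.4
  endloop
 endfacet
 facet normal 0.560 0.570 0.601
  outer loop
   vertex 0.8 4.6 4.4
   vertex 2.0 3.0 4.8
   vertex 3.6 4.8 1.6
  endloop
 endfacet
 facet normal -0.989 0.007 -0.145
  outer loop
   vertex 0.8 4.6 4.4
   vertex 1.4 2.6 0.2
   vertex 0.8 0.4 4.2
  endloop
 endfacet
 facet normal -0.368 -0.044 0.929
  outer loop
   vertex 0.8 4.6 4.4
   vertex 0.8 0.4 4.2
   vertex 2.0 3.0 4.8
  endloop
 endfacet
 facet normal -0.456 0.755 -0.471
  outer loop
   vertex 1.2 4.6 3.6
   vertex 3.6 4.8 1.6
   vertex 1.4 2.6 0.2
  endloop
 endfacet
 facet normal -0.141 0.987 -0.071
  outer loop
   vertex 1.2 4.6 3.6
   vertex 0.8 4.6 4.4
   vertex 3.6 4.8 1.6
  endloop
 endfacet
 facet normal -0.743 0.557 -0.371
  outer loop
   vertex 1.2 4.6 3.6
   vertex 1.4 2.6 0.2
   vertex 0.8 4.6 4.4
  endloop
 endfacet
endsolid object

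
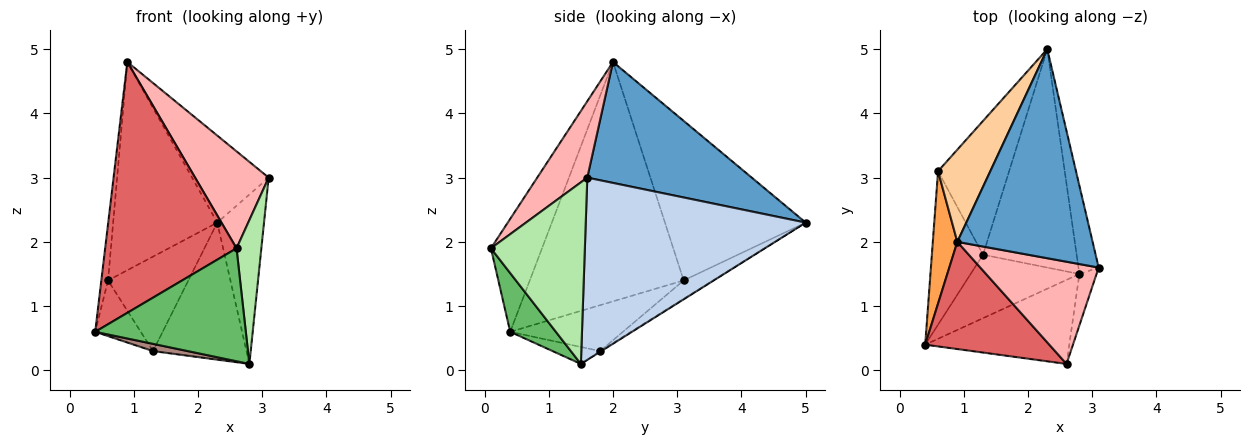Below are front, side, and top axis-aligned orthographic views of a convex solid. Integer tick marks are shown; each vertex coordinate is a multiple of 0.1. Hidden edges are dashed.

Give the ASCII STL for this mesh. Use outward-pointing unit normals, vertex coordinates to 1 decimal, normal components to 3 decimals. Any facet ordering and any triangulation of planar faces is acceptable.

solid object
 facet normal 0.636 0.296 0.712
  outer loop
   vertex 0.9 2.0 4.8
   vertex 3.1 1.6 3.0
   vertex 2.3 5.0 2.3
  endloop
 endfacet
 facet normal 0.972 0.207 -0.108
  outer loop
   vertex 2.8 1.5 0.1
   vertex 2.3 5.0 2.3
   vertex 3.1 1.6 3.0
  endloop
 endfacet
 facet normal -0.994 0.043 0.102
  outer loop
   vertex 0.6 3.1 1.4
   vertex 0.4 0.4 0.6
   vertex 0.9 2.0 4.8
  endloop
 endfacet
 facet normal -0.777 0.575 0.255
  outer loop
   vertex 0.6 3.1 1.4
   vertex 0.9 2.0 4.8
   vertex 2.3 5.0 2.3
  endloop
 endfacet
 facet normal 0.236 -0.780 -0.580
  outer loop
   vertex 2.6 0.1 1.9
   vertex 0.4 0.4 0.6
   vertex 2.8 1.5 0.1
  endloop
 endfacet
 facet normal 0.963 -0.254 -0.091
  outer loop
   vertex 2.6 0.1 1.9
   vertex 2.8 1.5 0.1
   vertex 3.1 1.6 3.0
  endloop
 endfacet
 facet normal -0.337 -0.866 0.370
  outer loop
   vertex 2.6 0.1 1.9
   vertex 0.9 2.0 4.8
   vertex 0.4 0.4 0.6
  endloop
 endfacet
 facet normal 0.424 -0.623 0.657
  outer loop
   vertex 2.6 0.1 1.9
   vertex 3.1 1.6 3.0
   vertex 0.9 2.0 4.8
  endloop
 endfacet
 facet normal -0.007 0.531 -0.847
  outer loop
   vertex 1.3 1.8 0.3
   vertex 2.3 5.0 2.3
   vertex 2.8 1.5 0.1
  endloop
 endfacet
 facet normal -0.208 0.564 -0.799
  outer loop
   vertex 1.3 1.8 0.3
   vertex 0.6 3.1 1.4
   vertex 2.3 5.0 2.3
  endloop
 endfacet
 facet normal -0.153 -0.112 -0.982
  outer loop
   vertex 1.3 1.8 0.3
   vertex 2.8 1.5 0.1
   vertex 0.4 0.4 0.6
  endloop
 endfacet
 facet normal -0.645 0.261 -0.718
  outer loop
   vertex 1.3 1.8 0.3
   vertex 0.4 0.4 0.6
   vertex 0.6 3.1 1.4
  endloop
 endfacet
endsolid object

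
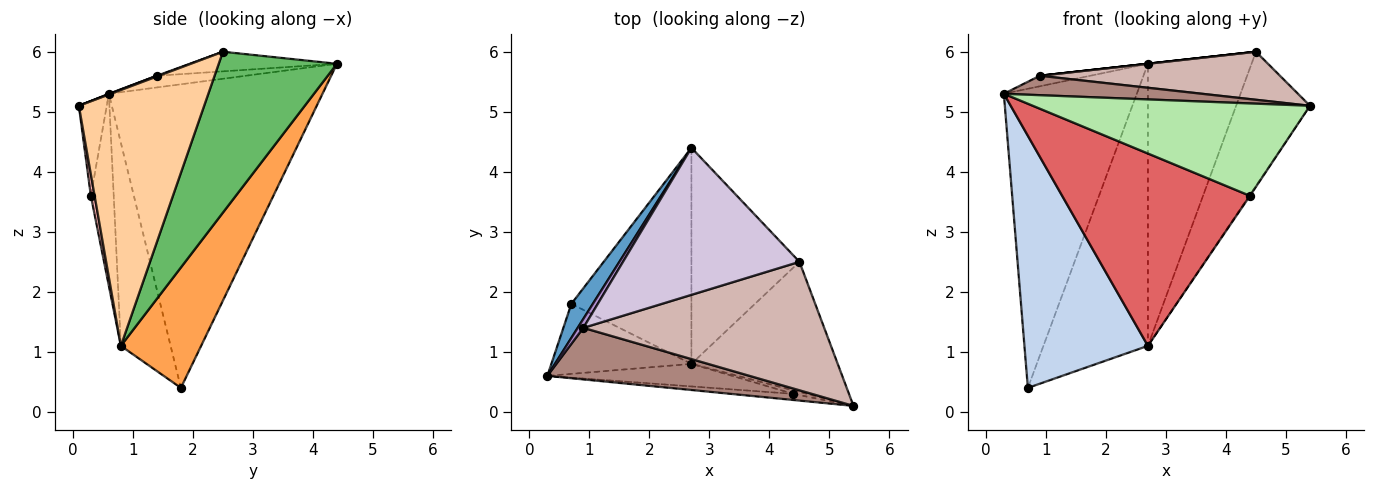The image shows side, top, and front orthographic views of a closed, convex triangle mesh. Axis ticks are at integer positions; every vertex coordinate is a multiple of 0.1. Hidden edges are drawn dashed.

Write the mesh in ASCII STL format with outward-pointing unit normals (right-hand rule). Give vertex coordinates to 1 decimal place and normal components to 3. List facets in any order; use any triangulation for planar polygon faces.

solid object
 facet normal -0.848 0.527 0.060
  outer loop
   vertex 0.7 1.8 0.4
   vertex 0.3 0.6 5.3
   vertex 2.7 4.4 5.8
  endloop
 endfacet
 facet normal -0.362 -0.898 -0.250
  outer loop
   vertex 2.7 0.8 1.1
   vertex 0.3 0.6 5.3
   vertex 0.7 1.8 0.4
  endloop
 endfacet
 facet normal 0.521 0.678 -0.519
  outer loop
   vertex 2.7 0.8 1.1
   vertex 0.7 1.8 0.4
   vertex 2.7 4.4 5.8
  endloop
 endfacet
 facet normal 0.773 0.456 -0.442
  outer loop
   vertex 4.5 2.5 6.0
   vertex 5.4 0.1 5.1
   vertex 2.7 0.8 1.1
  endloop
 endfacet
 facet normal 0.671 0.588 -0.451
  outer loop
   vertex 4.5 2.5 6.0
   vertex 2.7 0.8 1.1
   vertex 2.7 4.4 5.8
  endloop
 endfacet
 facet normal -0.100 -0.993 -0.066
  outer loop
   vertex 4.4 0.3 3.6
   vertex 5.4 0.1 5.1
   vertex 0.3 0.6 5.3
  endloop
 endfacet
 facet normal -0.120 -0.986 -0.116
  outer loop
   vertex 4.4 0.3 3.6
   vertex 0.3 0.6 5.3
   vertex 2.7 0.8 1.1
  endloop
 endfacet
 facet normal 0.831 0.166 -0.532
  outer loop
   vertex 4.4 0.3 3.6
   vertex 2.7 0.8 1.1
   vertex 5.4 0.1 5.1
  endloop
 endfacet
 facet normal -0.801 0.455 0.390
  outer loop
   vertex 0.9 1.4 5.6
   vertex 2.7 4.4 5.8
   vertex 0.3 0.6 5.3
  endloop
 endfacet
 facet normal -0.110 0.000 0.994
  outer loop
   vertex 0.9 1.4 5.6
   vertex 4.5 2.5 6.0
   vertex 2.7 4.4 5.8
  endloop
 endfacet
 facet normal 0.002 -0.353 0.936
  outer loop
   vertex 0.9 1.4 5.6
   vertex 0.3 0.6 5.3
   vertex 5.4 0.1 5.1
  endloop
 endfacet
 facet normal 0.003 -0.350 0.937
  outer loop
   vertex 0.9 1.4 5.6
   vertex 5.4 0.1 5.1
   vertex 4.5 2.5 6.0
  endloop
 endfacet
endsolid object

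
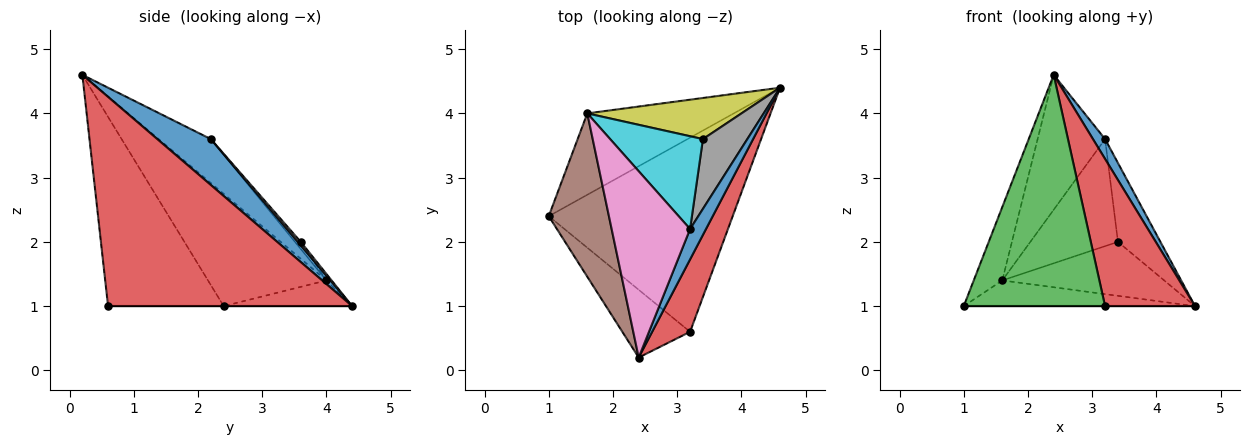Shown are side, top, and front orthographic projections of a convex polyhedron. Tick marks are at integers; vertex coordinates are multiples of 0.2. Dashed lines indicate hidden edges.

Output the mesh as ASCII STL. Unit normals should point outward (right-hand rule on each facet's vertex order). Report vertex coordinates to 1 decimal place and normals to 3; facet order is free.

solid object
 facet normal 0.924 -0.209 0.320
  outer loop
   vertex 3.2 2.2 3.6
   vertex 2.4 0.2 4.6
   vertex 4.6 4.4 1.0
  endloop
 endfacet
 facet normal 0.000 0.000 -1.000
  outer loop
   vertex 3.2 0.6 1.0
   vertex 1.0 2.4 1.0
   vertex 4.6 4.4 1.0
  endloop
 endfacet
 facet normal -0.618 -0.755 -0.221
  outer loop
   vertex 3.2 0.6 1.0
   vertex 2.4 0.2 4.6
   vertex 1.0 2.4 1.0
  endloop
 endfacet
 facet normal 0.925 -0.341 0.168
  outer loop
   vertex 3.2 0.6 1.0
   vertex 4.6 4.4 1.0
   vertex 2.4 0.2 4.6
  endloop
 endfacet
 facet normal -0.165 0.297 -0.941
  outer loop
   vertex 1.6 4.0 1.4
   vertex 4.6 4.4 1.0
   vertex 1.0 2.4 1.0
  endloop
 endfacet
 facet normal -0.862 0.208 0.462
  outer loop
   vertex 1.6 4.0 1.4
   vertex 1.0 2.4 1.0
   vertex 2.4 0.2 4.6
  endloop
 endfacet
 facet normal -0.413 0.534 0.738
  outer loop
   vertex 1.6 4.0 1.4
   vertex 2.4 0.2 4.6
   vertex 3.2 2.2 3.6
  endloop
 endfacet
 facet normal 0.052 0.748 0.661
  outer loop
   vertex 3.4 3.6 2.0
   vertex 3.2 2.2 3.6
   vertex 4.6 4.4 1.0
  endloop
 endfacet
 facet normal -0.025 0.795 0.606
  outer loop
   vertex 3.4 3.6 2.0
   vertex 4.6 4.4 1.0
   vertex 1.6 4.0 1.4
  endloop
 endfacet
 facet normal -0.050 0.755 0.654
  outer loop
   vertex 3.4 3.6 2.0
   vertex 1.6 4.0 1.4
   vertex 3.2 2.2 3.6
  endloop
 endfacet
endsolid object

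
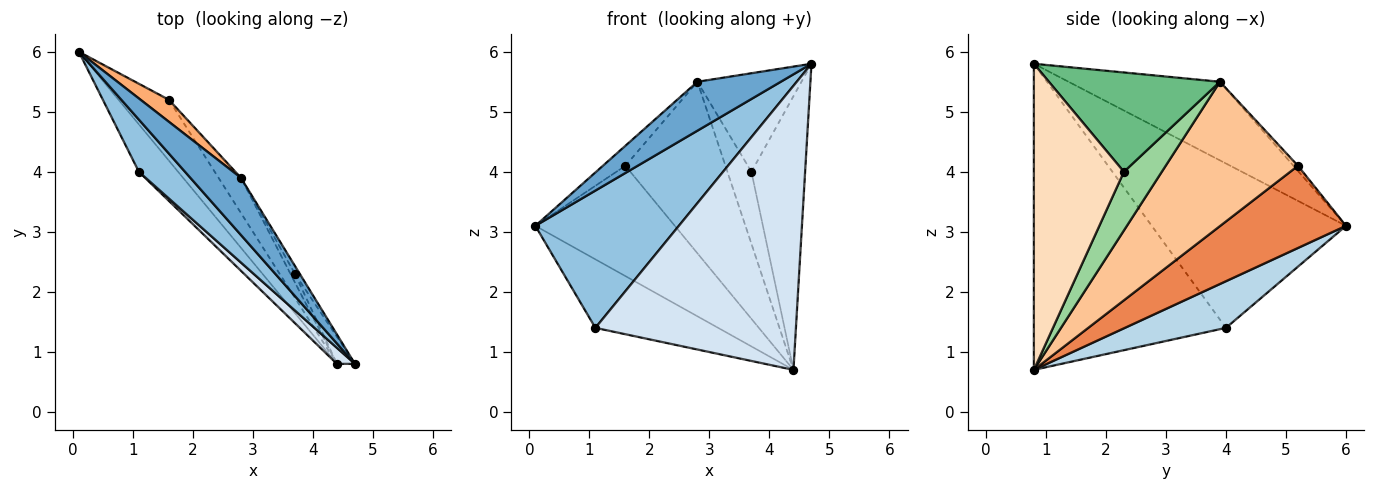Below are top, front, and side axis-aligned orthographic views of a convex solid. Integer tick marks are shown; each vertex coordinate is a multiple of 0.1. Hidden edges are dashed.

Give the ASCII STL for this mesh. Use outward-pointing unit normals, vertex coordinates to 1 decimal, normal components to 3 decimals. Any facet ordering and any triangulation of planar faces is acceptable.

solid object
 facet normal -0.763 -0.420 0.491
  outer loop
   vertex 2.8 3.9 5.5
   vertex 0.1 6.0 3.1
   vertex 4.7 0.8 5.8
  endloop
 endfacet
 facet normal -0.785 -0.580 0.220
  outer loop
   vertex 1.1 4.0 1.4
   vertex 4.7 0.8 5.8
   vertex 0.1 6.0 3.1
  endloop
 endfacet
 facet normal 0.560 0.681 -0.472
  outer loop
   vertex 1.1 4.0 1.4
   vertex 0.1 6.0 3.1
   vertex 4.4 0.8 0.7
  endloop
 endfacet
 facet normal -0.691 -0.722 0.041
  outer loop
   vertex 1.1 4.0 1.4
   vertex 4.4 0.8 0.7
   vertex 4.7 0.8 5.8
  endloop
 endfacet
 facet normal 0.619 0.687 -0.379
  outer loop
   vertex 1.6 5.2 4.1
   vertex 4.4 0.8 0.7
   vertex 0.1 6.0 3.1
  endloop
 endfacet
 facet normal -0.133 0.667 0.733
  outer loop
   vertex 1.6 5.2 4.1
   vertex 0.1 6.0 3.1
   vertex 2.8 3.9 5.5
  endloop
 endfacet
 facet normal 0.792 0.599 -0.123
  outer loop
   vertex 1.6 5.2 4.1
   vertex 2.8 3.9 5.5
   vertex 4.4 0.8 0.7
  endloop
 endfacet
 facet normal 0.858 0.511 -0.050
  outer loop
   vertex 3.7 2.3 4.0
   vertex 4.7 0.8 5.8
   vertex 4.4 0.8 0.7
  endloop
 endfacet
 facet normal 0.854 0.519 -0.042
  outer loop
   vertex 3.7 2.3 4.0
   vertex 2.8 3.9 5.5
   vertex 4.7 0.8 5.8
  endloop
 endfacet
 facet normal 0.843 0.534 -0.064
  outer loop
   vertex 3.7 2.3 4.0
   vertex 4.4 0.8 0.7
   vertex 2.8 3.9 5.5
  endloop
 endfacet
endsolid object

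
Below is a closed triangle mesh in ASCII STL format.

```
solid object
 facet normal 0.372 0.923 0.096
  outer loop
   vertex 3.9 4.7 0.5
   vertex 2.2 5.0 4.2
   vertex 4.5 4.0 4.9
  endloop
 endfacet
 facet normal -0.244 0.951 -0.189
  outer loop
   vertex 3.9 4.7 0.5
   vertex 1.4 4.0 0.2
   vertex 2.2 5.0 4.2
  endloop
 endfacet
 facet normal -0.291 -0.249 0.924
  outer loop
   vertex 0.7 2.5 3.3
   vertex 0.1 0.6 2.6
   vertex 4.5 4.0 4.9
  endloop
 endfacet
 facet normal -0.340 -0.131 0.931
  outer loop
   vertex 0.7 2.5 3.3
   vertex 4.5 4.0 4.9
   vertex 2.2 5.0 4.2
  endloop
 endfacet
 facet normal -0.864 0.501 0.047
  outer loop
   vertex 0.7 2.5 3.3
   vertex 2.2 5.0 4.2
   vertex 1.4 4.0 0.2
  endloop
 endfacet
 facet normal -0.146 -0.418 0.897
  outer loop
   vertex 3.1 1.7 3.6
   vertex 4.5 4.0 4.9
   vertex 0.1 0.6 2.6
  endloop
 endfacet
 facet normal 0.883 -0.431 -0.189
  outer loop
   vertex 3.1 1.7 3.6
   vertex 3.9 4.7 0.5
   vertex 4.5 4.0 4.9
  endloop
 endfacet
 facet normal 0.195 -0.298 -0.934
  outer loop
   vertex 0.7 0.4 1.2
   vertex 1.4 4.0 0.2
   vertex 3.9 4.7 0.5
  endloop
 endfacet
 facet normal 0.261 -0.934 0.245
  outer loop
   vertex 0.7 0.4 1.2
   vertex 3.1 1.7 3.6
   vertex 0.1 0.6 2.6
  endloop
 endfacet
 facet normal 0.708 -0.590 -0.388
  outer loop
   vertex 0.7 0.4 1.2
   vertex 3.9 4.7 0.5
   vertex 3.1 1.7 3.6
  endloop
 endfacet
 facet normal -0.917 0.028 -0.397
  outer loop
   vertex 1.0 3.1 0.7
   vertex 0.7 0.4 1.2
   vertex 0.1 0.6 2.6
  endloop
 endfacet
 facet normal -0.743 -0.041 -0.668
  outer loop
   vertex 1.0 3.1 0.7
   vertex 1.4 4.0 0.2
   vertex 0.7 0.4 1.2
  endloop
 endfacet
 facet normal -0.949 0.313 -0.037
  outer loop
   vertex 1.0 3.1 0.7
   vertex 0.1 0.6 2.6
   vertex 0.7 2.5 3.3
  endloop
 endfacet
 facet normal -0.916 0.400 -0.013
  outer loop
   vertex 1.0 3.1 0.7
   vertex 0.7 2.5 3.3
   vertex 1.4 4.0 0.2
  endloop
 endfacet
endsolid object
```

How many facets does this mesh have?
14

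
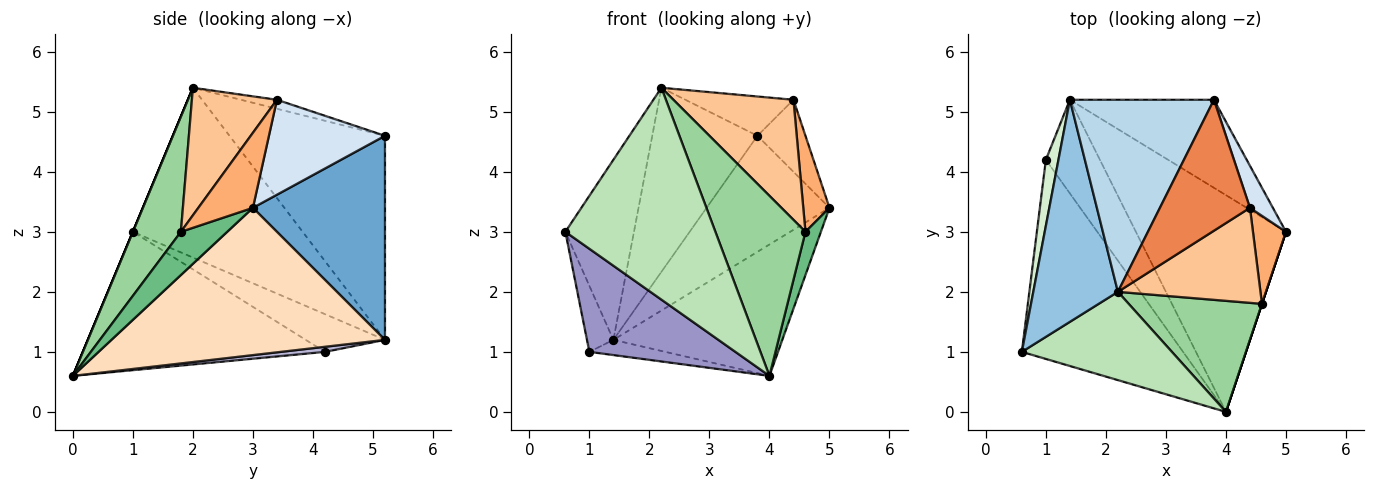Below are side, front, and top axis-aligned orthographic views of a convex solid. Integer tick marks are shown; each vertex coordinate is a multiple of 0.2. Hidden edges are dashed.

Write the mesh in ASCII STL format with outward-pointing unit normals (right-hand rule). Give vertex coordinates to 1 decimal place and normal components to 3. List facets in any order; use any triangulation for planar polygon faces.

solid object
 facet normal 0.650 0.605 -0.459
  outer loop
   vertex 1.4 5.2 1.2
   vertex 3.8 5.2 4.6
   vertex 5.0 3.0 3.4
  endloop
 endfacet
 facet normal -0.842 0.340 0.419
  outer loop
   vertex 1.4 5.2 1.2
   vertex 0.6 1.0 3.0
   vertex 2.2 2.0 5.4
  endloop
 endfacet
 facet normal -0.715 0.484 0.505
  outer loop
   vertex 1.4 5.2 1.2
   vertex 2.2 2.0 5.4
   vertex 3.8 5.2 4.6
  endloop
 endfacet
 facet normal 0.902 0.373 0.218
  outer loop
   vertex 4.4 3.4 5.2
   vertex 5.0 3.0 3.4
   vertex 3.8 5.2 4.6
  endloop
 endfacet
 facet normal -0.095 0.286 0.953
  outer loop
   vertex 4.4 3.4 5.2
   vertex 3.8 5.2 4.6
   vertex 2.2 2.0 5.4
  endloop
 endfacet
 facet normal 0.838 -0.402 0.369
  outer loop
   vertex 4.4 3.4 5.2
   vertex 4.6 1.8 3.0
   vertex 5.0 3.0 3.4
  endloop
 endfacet
 facet normal 0.486 -0.685 0.543
  outer loop
   vertex 4.4 3.4 5.2
   vertex 2.2 2.0 5.4
   vertex 4.6 1.8 3.0
  endloop
 endfacet
 facet normal 0.643 0.397 -0.655
  outer loop
   vertex 4.0 0.0 0.6
   vertex 1.4 5.2 1.2
   vertex 5.0 3.0 3.4
  endloop
 endfacet
 facet normal 0.949 -0.316 0.000
  outer loop
   vertex 4.0 0.0 0.6
   vertex 5.0 3.0 3.4
   vertex 4.6 1.8 3.0
  endloop
 endfacet
 facet normal 0.413 -0.775 0.478
  outer loop
   vertex 4.0 0.0 0.6
   vertex 4.6 1.8 3.0
   vertex 2.2 2.0 5.4
  endloop
 endfacet
 facet normal 0.000 -0.923 0.385
  outer loop
   vertex 4.0 0.0 0.6
   vertex 2.2 2.0 5.4
   vertex 0.6 1.0 3.0
  endloop
 endfacet
 facet normal -0.905 0.302 0.302
  outer loop
   vertex 1.0 4.2 1.0
   vertex 0.6 1.0 3.0
   vertex 1.4 5.2 1.2
  endloop
 endfacet
 facet normal -0.606 -0.366 -0.706
  outer loop
   vertex 1.0 4.2 1.0
   vertex 4.0 0.0 0.6
   vertex 0.6 1.0 3.0
  endloop
 endfacet
 facet normal 0.092 0.160 -0.983
  outer loop
   vertex 1.0 4.2 1.0
   vertex 1.4 5.2 1.2
   vertex 4.0 0.0 0.6
  endloop
 endfacet
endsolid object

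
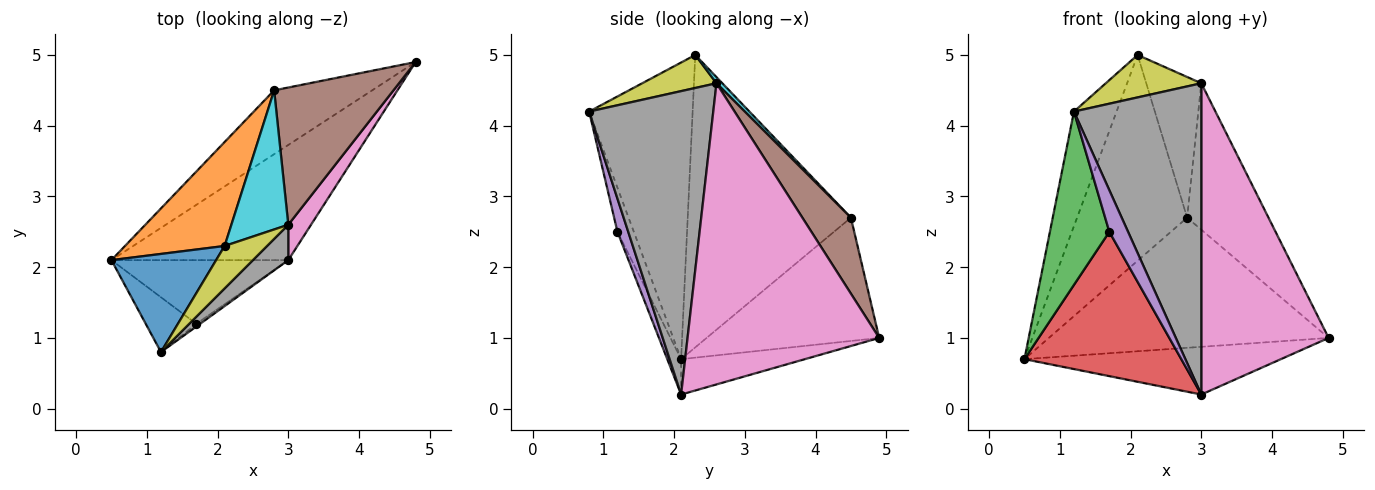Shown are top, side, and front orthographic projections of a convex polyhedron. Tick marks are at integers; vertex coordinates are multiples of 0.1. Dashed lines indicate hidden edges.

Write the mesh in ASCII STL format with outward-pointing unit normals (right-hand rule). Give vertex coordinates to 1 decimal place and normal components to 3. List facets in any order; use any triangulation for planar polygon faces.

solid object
 facet normal -0.182 0.376 -0.908
  outer loop
   vertex 3.0 2.1 0.2
   vertex 0.5 2.1 0.7
   vertex 4.8 4.9 1.0
  endloop
 endfacet
 facet normal -0.485 0.785 -0.385
  outer loop
   vertex 2.8 4.5 2.7
   vertex 4.8 4.9 1.0
   vertex 0.5 2.1 0.7
  endloop
 endfacet
 facet normal -0.254 -0.922 -0.292
  outer loop
   vertex 1.7 1.2 2.5
   vertex 1.2 0.8 4.2
   vertex 0.5 2.1 0.7
  endloop
 endfacet
 facet normal -0.080 -0.912 -0.402
  outer loop
   vertex 1.7 1.2 2.5
   vertex 0.5 2.1 0.7
   vertex 3.0 2.1 0.2
  endloop
 endfacet
 facet normal 0.498 -0.865 -0.057
  outer loop
   vertex 1.7 1.2 2.5
   vertex 3.0 2.1 0.2
   vertex 1.2 0.8 4.2
  endloop
 endfacet
 facet normal 0.399 0.669 0.627
  outer loop
   vertex 3.0 2.6 4.6
   vertex 4.8 4.9 1.0
   vertex 2.8 4.5 2.7
  endloop
 endfacet
 facet normal 0.831 -0.552 0.063
  outer loop
   vertex 3.0 2.6 4.6
   vertex 3.0 2.1 0.2
   vertex 4.8 4.9 1.0
  endloop
 endfacet
 facet normal 0.696 -0.714 0.081
  outer loop
   vertex 3.0 2.6 4.6
   vertex 1.2 0.8 4.2
   vertex 3.0 2.1 0.2
  endloop
 endfacet
 facet normal 0.482 -0.620 0.620
  outer loop
   vertex 2.1 2.3 5.0
   vertex 1.2 0.8 4.2
   vertex 3.0 2.6 4.6
  endloop
 endfacet
 facet normal 0.075 0.709 0.701
  outer loop
   vertex 2.1 2.3 5.0
   vertex 3.0 2.6 4.6
   vertex 2.8 4.5 2.7
  endloop
 endfacet
 facet normal -0.879 0.362 0.310
  outer loop
   vertex 2.1 2.3 5.0
   vertex 0.5 2.1 0.7
   vertex 1.2 0.8 4.2
  endloop
 endfacet
 facet normal -0.798 0.538 0.272
  outer loop
   vertex 2.1 2.3 5.0
   vertex 2.8 4.5 2.7
   vertex 0.5 2.1 0.7
  endloop
 endfacet
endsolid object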